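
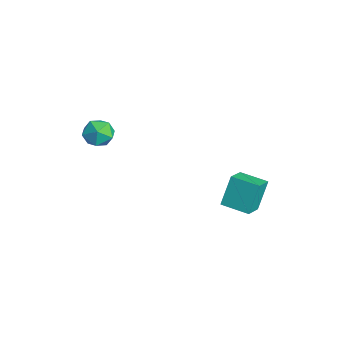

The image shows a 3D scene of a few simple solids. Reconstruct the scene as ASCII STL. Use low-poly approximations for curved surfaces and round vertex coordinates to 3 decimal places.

solid 
facet normal -0.989 -0.002 -0.147
outer loop
vertex -1.658 -1.829 1.935
vertex -1.728 -2.451 2.414
vertex -1.773 -1.721 2.708
endloop
endfacet
facet normal -0.724 0.660 -0.200
outer loop
vertex -1.658 -1.829 1.935
vertex -1.773 -1.721 2.708
vertex -1.255 -1.27 2.319
endloop
endfacet
facet normal -0.231 0.659 -0.716
outer loop
vertex -1.658 -1.829 1.935
vertex -1.255 -1.27 2.319
vertex -0.891 -1.722 1.786
endloop
endfacet
facet normal -0.190 -0.002 -0.982
outer loop
vertex -1.658 -1.829 1.935
vertex -0.891 -1.722 1.786
vertex -1.183 -2.452 1.844
endloop
endfacet
facet normal -0.659 -0.411 -0.630
outer loop
vertex -1.658 -1.829 1.935
vertex -1.183 -2.452 1.844
vertex -1.728 -2.451 2.414
endloop
endfacet
facet normal -0.399 0.817 0.416
outer loop
vertex -1.255 -1.27 2.319
vertex -1.773 -1.721 2.708
vertex -1.077 -1.548 3.036
endloop
endfacet
facet normal -0.828 -0.253 0.501
outer loop
vertex -1.773 -1.721 2.708
vertex -1.728 -2.451 2.414
vertex -1.369 -2.278 3.094
endloop
endfacet
facet normal -0.295 -0.913 -0.281
outer loop
vertex -1.728 -2.451 2.414
vertex -1.183 -2.452 1.844
vertex -1.005 -2.73 2.561
endloop
endfacet
facet normal 0.463 -0.253 -0.849
outer loop
vertex -1.183 -2.452 1.844
vertex -0.891 -1.722 1.786
vertex -0.487 -2.279 2.172
endloop
endfacet
facet normal 0.400 0.815 -0.419
outer loop
vertex -0.891 -1.722 1.786
vertex -1.255 -1.27 2.319
vertex -0.532 -1.549 2.466
endloop
endfacet
facet normal 0.190 0.002 0.982
outer loop
vertex -0.602 -2.171 2.945
vertex -1.077 -1.548 3.036
vertex -1.369 -2.278 3.094
endloop
endfacet
facet normal 0.231 -0.659 0.716
outer loop
vertex -0.602 -2.171 2.945
vertex -1.369 -2.278 3.094
vertex -1.005 -2.73 2.561
endloop
endfacet
facet normal 0.724 -0.660 0.200
outer loop
vertex -0.602 -2.171 2.945
vertex -1.005 -2.73 2.561
vertex -0.487 -2.279 2.172
endloop
endfacet
facet normal 0.989 0.002 0.147
outer loop
vertex -0.602 -2.171 2.945
vertex -0.487 -2.279 2.172
vertex -0.532 -1.549 2.466
endloop
endfacet
facet normal 0.659 0.411 0.630
outer loop
vertex -0.602 -2.171 2.945
vertex -0.532 -1.549 2.466
vertex -1.077 -1.548 3.036
endloop
endfacet
facet normal -0.463 0.253 0.849
outer loop
vertex -1.369 -2.278 3.094
vertex -1.077 -1.548 3.036
vertex -1.773 -1.721 2.708
endloop
endfacet
facet normal -0.400 -0.815 0.419
outer loop
vertex -1.005 -2.73 2.561
vertex -1.369 -2.278 3.094
vertex -1.728 -2.451 2.414
endloop
endfacet
facet normal 0.399 -0.817 -0.416
outer loop
vertex -0.487 -2.279 2.172
vertex -1.005 -2.73 2.561
vertex -1.183 -2.452 1.844
endloop
endfacet
facet normal 0.828 0.253 -0.501
outer loop
vertex -0.532 -1.549 2.466
vertex -0.487 -2.279 2.172
vertex -0.891 -1.722 1.786
endloop
endfacet
facet normal 0.295 0.913 0.281
outer loop
vertex -1.077 -1.548 3.036
vertex -0.532 -1.549 2.466
vertex -1.255 -1.27 2.319
endloop
endfacet
facet normal -0.688 0.586 -0.427
outer loop
vertex 1.752 3.243 0.9
vertex 2.62 4.159 0.759
vertex 2.116 2.69 -0.446
endloop
endfacet
facet normal -0.684 -0.721 0.111
outer loop
vertex 2.9 2.021 0.041
vertex 1.752 3.243 0.9
vertex 2.116 2.69 -0.446
endloop
endfacet
facet normal -0.688 0.586 -0.427
outer loop
vertex 2.116 2.69 -0.446
vertex 2.62 4.159 0.759
vertex 2.984 3.606 -0.587
endloop
endfacet
facet normal 0.243 -0.368 -0.897
outer loop
vertex 2.984 3.606 -0.587
vertex 2.9 2.021 0.041
vertex 2.116 2.69 -0.446
endloop
endfacet
facet normal -0.243 0.368 0.897
outer loop
vertex 1.752 3.243 0.9
vertex 3.404 3.49 1.246
vertex 2.62 4.159 0.759
endloop
endfacet
facet normal -0.684 -0.721 0.111
outer loop
vertex 2.536 2.574 1.387
vertex 1.752 3.243 0.9
vertex 2.9 2.021 0.041
endloop
endfacet
facet normal -0.243 0.368 0.897
outer loop
vertex 2.536 2.574 1.387
vertex 3.404 3.49 1.246
vertex 1.752 3.243 0.9
endloop
endfacet
facet normal 0.684 0.721 -0.111
outer loop
vertex 2.62 4.159 0.759
vertex 3.404 3.49 1.246
vertex 2.984 3.606 -0.587
endloop
endfacet
facet normal 0.243 -0.368 -0.897
outer loop
vertex 3.768 2.937 -0.1
vertex 2.9 2.021 0.041
vertex 2.984 3.606 -0.587
endloop
endfacet
facet normal 0.684 0.721 -0.111
outer loop
vertex 2.984 3.606 -0.587
vertex 3.404 3.49 1.246
vertex 3.768 2.937 -0.1
endloop
endfacet
facet normal 0.688 -0.586 0.427
outer loop
vertex 3.768 2.937 -0.1
vertex 2.536 2.574 1.387
vertex 2.9 2.021 0.041
endloop
endfacet
facet normal 0.688 -0.586 0.427
outer loop
vertex 3.404 3.49 1.246
vertex 2.536 2.574 1.387
vertex 3.768 2.937 -0.1
endloop
endfacet

endsolid


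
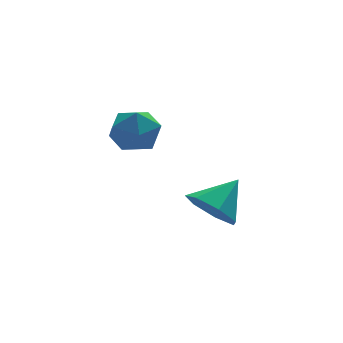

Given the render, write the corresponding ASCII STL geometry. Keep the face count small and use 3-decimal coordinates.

solid 
facet normal -0.729 -0.313 -0.609
outer loop
vertex 0.784 -2.182 1.374
vertex 0.192 -1.985 1.981
vertex 0.506 -1.481 1.346
endloop
endfacet
facet normal 0.869 0.330 -0.368
outer loop
vertex 0.784 -2.182 1.374
vertex 0.506 -1.481 1.346
vertex 1.148 -1.575 2.779
endloop
endfacet
facet normal -0.730 -0.312 -0.608
outer loop
vertex 0.506 -1.481 1.346
vertex 0.192 -1.985 1.981
vertex -0.007 -1.159 1.796
endloop
endfacet
facet normal 0.437 0.889 -0.138
outer loop
vertex 0.506 -1.481 1.346
vertex -0.007 -1.159 1.796
vertex 1.148 -1.575 2.779
endloop
endfacet
facet normal -0.729 -0.312 -0.609
outer loop
vertex -0.007 -1.159 1.796
vertex 0.192 -1.985 1.981
vertex -0.371 -1.459 2.385
endloop
endfacet
facet normal -0.043 0.901 0.432
outer loop
vertex -0.007 -1.159 1.796
vertex -0.371 -1.459 2.385
vertex 1.148 -1.575 2.779
endloop
endfacet
facet normal -0.729 -0.313 -0.608
outer loop
vertex -0.371 -1.459 2.385
vertex 0.192 -1.985 1.981
vertex -0.31 -2.156 2.671
endloop
endfacet
facet normal -0.209 0.355 0.911
outer loop
vertex -0.371 -1.459 2.385
vertex -0.31 -2.156 2.671
vertex 1.148 -1.575 2.779
endloop
endfacet
facet normal -0.729 -0.314 -0.608
outer loop
vertex -0.31 -2.156 2.671
vertex 0.192 -1.985 1.981
vertex 0.129 -2.723 2.437
endloop
endfacet
facet normal 0.065 -0.337 0.939
outer loop
vertex -0.31 -2.156 2.671
vertex 0.129 -2.723 2.437
vertex 1.148 -1.575 2.779
endloop
endfacet
facet normal -0.729 -0.314 -0.609
outer loop
vertex 0.129 -2.723 2.437
vertex 0.192 -1.985 1.981
vertex 0.616 -2.735 1.86
endloop
endfacet
facet normal 0.571 -0.654 0.496
outer loop
vertex 0.129 -2.723 2.437
vertex 0.616 -2.735 1.86
vertex 1.148 -1.575 2.779
endloop
endfacet
facet normal -0.729 -0.314 -0.609
outer loop
vertex 0.616 -2.735 1.86
vertex 0.192 -1.985 1.981
vertex 0.784 -2.182 1.374
endloop
endfacet
facet normal 0.930 -0.358 -0.086
outer loop
vertex 0.616 -2.735 1.86
vertex 0.784 -2.182 1.374
vertex 1.148 -1.575 2.779
endloop
endfacet
facet normal -0.527 0.156 0.836
outer loop
vertex -1.214 1.743 4.188
vertex -1.638 1.003 4.059
vertex -0.908 1.008 4.518
endloop
endfacet
facet normal 0.123 0.449 0.885
outer loop
vertex -1.214 1.743 4.188
vertex -0.908 1.008 4.518
vertex -0.369 1.575 4.156
endloop
endfacet
facet normal 0.195 0.916 0.352
outer loop
vertex -1.214 1.743 4.188
vertex -0.369 1.575 4.156
vertex -0.766 1.922 3.473
endloop
endfacet
facet normal -0.410 0.912 -0.028
outer loop
vertex -1.214 1.743 4.188
vertex -0.766 1.922 3.473
vertex -1.55 1.568 3.413
endloop
endfacet
facet normal -0.855 0.443 0.271
outer loop
vertex -1.214 1.743 4.188
vertex -1.55 1.568 3.413
vertex -1.638 1.003 4.059
endloop
endfacet
facet normal 0.605 -0.069 0.793
outer loop
vertex -0.369 1.575 4.156
vertex -0.908 1.008 4.518
vertex -0.27 0.732 4.007
endloop
endfacet
facet normal -0.444 -0.543 0.713
outer loop
vertex -0.908 1.008 4.518
vertex -1.638 1.003 4.059
vertex -1.054 0.378 3.947
endloop
endfacet
facet normal -0.976 -0.079 -0.202
outer loop
vertex -1.638 1.003 4.059
vertex -1.55 1.568 3.413
vertex -1.451 0.725 3.264
endloop
endfacet
facet normal -0.255 0.681 -0.686
outer loop
vertex -1.55 1.568 3.413
vertex -0.766 1.922 3.473
vertex -0.912 1.292 2.902
endloop
endfacet
facet normal 0.723 0.688 -0.071
outer loop
vertex -0.766 1.922 3.473
vertex -0.369 1.575 4.156
vertex -0.182 1.297 3.361
endloop
endfacet
facet normal 0.410 -0.912 0.028
outer loop
vertex -0.606 0.557 3.232
vertex -0.27 0.732 4.007
vertex -1.054 0.378 3.947
endloop
endfacet
facet normal -0.195 -0.916 -0.352
outer loop
vertex -0.606 0.557 3.232
vertex -1.054 0.378 3.947
vertex -1.451 0.725 3.264
endloop
endfacet
facet normal -0.123 -0.449 -0.885
outer loop
vertex -0.606 0.557 3.232
vertex -1.451 0.725 3.264
vertex -0.912 1.292 2.902
endloop
endfacet
facet normal 0.527 -0.156 -0.836
outer loop
vertex -0.606 0.557 3.232
vertex -0.912 1.292 2.902
vertex -0.182 1.297 3.361
endloop
endfacet
facet normal 0.855 -0.443 -0.271
outer loop
vertex -0.606 0.557 3.232
vertex -0.182 1.297 3.361
vertex -0.27 0.732 4.007
endloop
endfacet
facet normal 0.255 -0.681 0.686
outer loop
vertex -1.054 0.378 3.947
vertex -0.27 0.732 4.007
vertex -0.908 1.008 4.518
endloop
endfacet
facet normal -0.723 -0.688 0.071
outer loop
vertex -1.451 0.725 3.264
vertex -1.054 0.378 3.947
vertex -1.638 1.003 4.059
endloop
endfacet
facet normal -0.605 0.069 -0.793
outer loop
vertex -0.912 1.292 2.902
vertex -1.451 0.725 3.264
vertex -1.55 1.568 3.413
endloop
endfacet
facet normal 0.444 0.543 -0.713
outer loop
vertex -0.182 1.297 3.361
vertex -0.912 1.292 2.902
vertex -0.766 1.922 3.473
endloop
endfacet
facet normal 0.976 0.079 0.202
outer loop
vertex -0.27 0.732 4.007
vertex -0.182 1.297 3.361
vertex -0.369 1.575 4.156
endloop
endfacet

endsolid


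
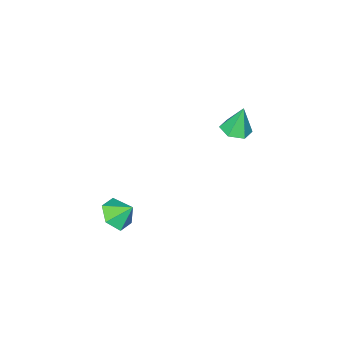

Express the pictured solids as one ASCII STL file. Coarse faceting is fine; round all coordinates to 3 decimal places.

solid 
facet normal 0.211 -0.105 -0.972
outer loop
vertex -2.133 -0.411 3.321
vertex -2.887 -0.641 3.182
vertex -2.691 0.134 3.141
endloop
endfacet
facet normal 0.538 0.704 0.464
outer loop
vertex -2.133 -0.411 3.321
vertex -2.691 0.134 3.141
vertex -3.213 -0.479 4.678
endloop
endfacet
facet normal 0.213 -0.105 -0.971
outer loop
vertex -2.691 0.134 3.141
vertex -2.887 -0.641 3.182
vertex -3.444 -0.096 3.001
endloop
endfacet
facet normal -0.325 0.911 0.253
outer loop
vertex -2.691 0.134 3.141
vertex -3.444 -0.096 3.001
vertex -3.213 -0.479 4.678
endloop
endfacet
facet normal 0.212 -0.106 -0.972
outer loop
vertex -3.444 -0.096 3.001
vertex -2.887 -0.641 3.182
vertex -3.641 -0.871 3.043
endloop
endfacet
facet normal -0.949 0.252 0.188
outer loop
vertex -3.444 -0.096 3.001
vertex -3.641 -0.871 3.043
vertex -3.213 -0.479 4.678
endloop
endfacet
facet normal 0.211 -0.105 -0.972
outer loop
vertex -3.641 -0.871 3.043
vertex -2.887 -0.641 3.182
vertex -3.083 -1.415 3.223
endloop
endfacet
facet normal -0.711 -0.619 0.334
outer loop
vertex -3.641 -0.871 3.043
vertex -3.083 -1.415 3.223
vertex -3.213 -0.479 4.678
endloop
endfacet
facet normal 0.211 -0.105 -0.972
outer loop
vertex -3.083 -1.415 3.223
vertex -2.887 -0.641 3.182
vertex -2.33 -1.186 3.362
endloop
endfacet
facet normal 0.150 -0.825 0.544
outer loop
vertex -3.083 -1.415 3.223
vertex -2.33 -1.186 3.362
vertex -3.213 -0.479 4.678
endloop
endfacet
facet normal 0.211 -0.105 -0.972
outer loop
vertex -2.33 -1.186 3.362
vertex -2.887 -0.641 3.182
vertex -2.133 -0.411 3.321
endloop
endfacet
facet normal 0.776 -0.165 0.609
outer loop
vertex -2.33 -1.186 3.362
vertex -2.133 -0.411 3.321
vertex -3.213 -0.479 4.678
endloop
endfacet
facet normal 0.323 -0.616 -0.718
outer loop
vertex 3.711 -2.747 0.373
vertex 3.256 -2.244 -0.263
vertex 4.136 -2.034 -0.048
endloop
endfacet
facet normal 0.494 0.205 0.845
outer loop
vertex 3.711 -2.747 0.373
vertex 4.136 -2.034 -0.048
vertex 2.884 -1.536 0.563
endloop
endfacet
facet normal 0.323 -0.617 -0.718
outer loop
vertex 4.136 -2.034 -0.048
vertex 3.256 -2.244 -0.263
vertex 3.68 -1.532 -0.684
endloop
endfacet
facet normal 0.477 0.823 0.307
outer loop
vertex 4.136 -2.034 -0.048
vertex 3.68 -1.532 -0.684
vertex 2.884 -1.536 0.563
endloop
endfacet
facet normal 0.323 -0.617 -0.718
outer loop
vertex 3.68 -1.532 -0.684
vertex 3.256 -2.244 -0.263
vertex 2.8 -1.742 -0.899
endloop
endfacet
facet normal -0.201 0.971 -0.125
outer loop
vertex 3.68 -1.532 -0.684
vertex 2.8 -1.742 -0.899
vertex 2.884 -1.536 0.563
endloop
endfacet
facet normal 0.323 -0.617 -0.718
outer loop
vertex 2.8 -1.742 -0.899
vertex 3.256 -2.244 -0.263
vertex 2.376 -2.454 -0.478
endloop
endfacet
facet normal -0.864 0.502 -0.021
outer loop
vertex 2.8 -1.742 -0.899
vertex 2.376 -2.454 -0.478
vertex 2.884 -1.536 0.563
endloop
endfacet
facet normal 0.323 -0.616 -0.718
outer loop
vertex 2.376 -2.454 -0.478
vertex 3.256 -2.244 -0.263
vertex 2.831 -2.957 0.158
endloop
endfacet
facet normal -0.849 -0.115 0.516
outer loop
vertex 2.376 -2.454 -0.478
vertex 2.831 -2.957 0.158
vertex 2.884 -1.536 0.563
endloop
endfacet
facet normal 0.323 -0.616 -0.718
outer loop
vertex 2.831 -2.957 0.158
vertex 3.256 -2.244 -0.263
vertex 3.711 -2.747 0.373
endloop
endfacet
facet normal -0.169 -0.264 0.950
outer loop
vertex 2.831 -2.957 0.158
vertex 3.711 -2.747 0.373
vertex 2.884 -1.536 0.563
endloop
endfacet

endsolid


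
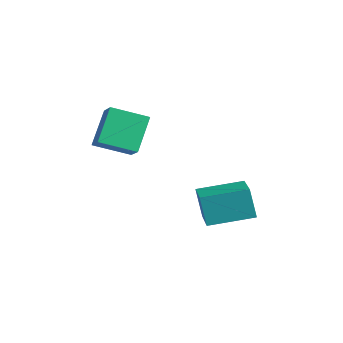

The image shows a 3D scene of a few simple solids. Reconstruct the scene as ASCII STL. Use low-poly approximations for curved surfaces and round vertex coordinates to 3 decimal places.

solid 
facet normal -0.807 0.506 -0.305
outer loop
vertex -1.541 0.475 -1.392
vertex -0.695 1.992 -1.11
vertex -1.108 0.453 -2.575
endloop
endfacet
facet normal -0.481 -0.862 -0.160
outer loop
vertex 0.175 -0.352 -2.09
vertex -1.541 0.475 -1.392
vertex -1.108 0.453 -2.575
endloop
endfacet
facet normal -0.806 0.507 -0.305
outer loop
vertex -1.108 0.453 -2.575
vertex -0.695 1.992 -1.11
vertex -0.261 1.97 -2.293
endloop
endfacet
facet normal 0.344 -0.018 -0.939
outer loop
vertex -0.261 1.97 -2.293
vertex 0.175 -0.352 -2.09
vertex -1.108 0.453 -2.575
endloop
endfacet
facet normal -0.344 0.017 0.939
outer loop
vertex -1.541 0.475 -1.392
vertex 0.588 1.187 -0.625
vertex -0.695 1.992 -1.11
endloop
endfacet
facet normal -0.481 -0.862 -0.160
outer loop
vertex -0.259 -0.33 -0.907
vertex -1.541 0.475 -1.392
vertex 0.175 -0.352 -2.09
endloop
endfacet
facet normal -0.344 0.018 0.939
outer loop
vertex -0.259 -0.33 -0.907
vertex 0.588 1.187 -0.625
vertex -1.541 0.475 -1.392
endloop
endfacet
facet normal 0.480 0.862 0.160
outer loop
vertex -0.695 1.992 -1.11
vertex 0.588 1.187 -0.625
vertex -0.261 1.97 -2.293
endloop
endfacet
facet normal 0.344 -0.017 -0.939
outer loop
vertex 1.021 1.165 -1.808
vertex 0.175 -0.352 -2.09
vertex -0.261 1.97 -2.293
endloop
endfacet
facet normal 0.481 0.862 0.160
outer loop
vertex -0.261 1.97 -2.293
vertex 0.588 1.187 -0.625
vertex 1.021 1.165 -1.808
endloop
endfacet
facet normal 0.806 -0.506 0.305
outer loop
vertex 1.021 1.165 -1.808
vertex -0.259 -0.33 -0.907
vertex 0.175 -0.352 -2.09
endloop
endfacet
facet normal 0.806 -0.507 0.305
outer loop
vertex 0.588 1.187 -0.625
vertex -0.259 -0.33 -0.907
vertex 1.021 1.165 -1.808
endloop
endfacet
facet normal -0.353 0.587 0.729
outer loop
vertex -3.417 -2.07 2.595
vertex -2.639 -2.347 3.195
vertex -2.635 -0.972 2.089
endloop
endfacet
facet normal -0.762 0.272 -0.588
outer loop
vertex -2.081 -1.893 0.945
vertex -3.417 -2.07 2.595
vertex -2.635 -0.972 2.089
endloop
endfacet
facet normal -0.354 0.587 0.728
outer loop
vertex -2.635 -0.972 2.089
vertex -2.639 -2.347 3.195
vertex -1.858 -1.248 2.689
endloop
endfacet
facet normal 0.542 0.763 -0.352
outer loop
vertex -1.858 -1.248 2.689
vertex -2.081 -1.893 0.945
vertex -2.635 -0.972 2.089
endloop
endfacet
facet normal -0.543 -0.763 0.351
outer loop
vertex -3.417 -2.07 2.595
vertex -2.085 -3.268 2.051
vertex -2.639 -2.347 3.195
endloop
endfacet
facet normal -0.762 0.271 -0.588
outer loop
vertex -2.862 -2.992 1.451
vertex -3.417 -2.07 2.595
vertex -2.081 -1.893 0.945
endloop
endfacet
facet normal -0.543 -0.763 0.352
outer loop
vertex -2.862 -2.992 1.451
vertex -2.085 -3.268 2.051
vertex -3.417 -2.07 2.595
endloop
endfacet
facet normal 0.762 -0.271 0.588
outer loop
vertex -2.639 -2.347 3.195
vertex -2.085 -3.268 2.051
vertex -1.858 -1.248 2.689
endloop
endfacet
facet normal 0.543 0.763 -0.352
outer loop
vertex -1.303 -2.17 1.545
vertex -2.081 -1.893 0.945
vertex -1.858 -1.248 2.689
endloop
endfacet
facet normal 0.762 -0.271 0.588
outer loop
vertex -1.858 -1.248 2.689
vertex -2.085 -3.268 2.051
vertex -1.303 -2.17 1.545
endloop
endfacet
facet normal 0.353 -0.587 -0.729
outer loop
vertex -1.303 -2.17 1.545
vertex -2.862 -2.992 1.451
vertex -2.081 -1.893 0.945
endloop
endfacet
facet normal 0.354 -0.587 -0.728
outer loop
vertex -2.085 -3.268 2.051
vertex -2.862 -2.992 1.451
vertex -1.303 -2.17 1.545
endloop
endfacet

endsolid


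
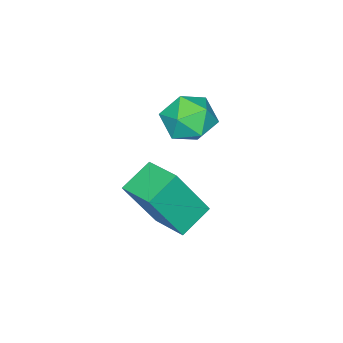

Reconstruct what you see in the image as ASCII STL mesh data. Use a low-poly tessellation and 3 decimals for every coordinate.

solid 
facet normal -0.887 0.140 0.440
outer loop
vertex 0.149 -2.439 -0.366
vertex 0.41 -1.467 -0.15
vertex -0.473 -1.96 -1.772
endloop
endfacet
facet normal -0.253 -0.944 -0.210
outer loop
vertex 0.37 -2.093 -2.19
vertex 0.149 -2.439 -0.366
vertex -0.473 -1.96 -1.772
endloop
endfacet
facet normal -0.887 0.140 0.440
outer loop
vertex -0.473 -1.96 -1.772
vertex 0.41 -1.467 -0.15
vertex -0.212 -0.987 -1.555
endloop
endfacet
facet normal -0.386 0.298 -0.873
outer loop
vertex -0.212 -0.987 -1.555
vertex 0.37 -2.093 -2.19
vertex -0.473 -1.96 -1.772
endloop
endfacet
facet normal 0.386 -0.298 0.873
outer loop
vertex 0.149 -2.439 -0.366
vertex 1.253 -1.6 -0.568
vertex 0.41 -1.467 -0.15
endloop
endfacet
facet normal -0.254 -0.944 -0.210
outer loop
vertex 0.992 -2.573 -0.785
vertex 0.149 -2.439 -0.366
vertex 0.37 -2.093 -2.19
endloop
endfacet
facet normal 0.386 -0.298 0.873
outer loop
vertex 0.992 -2.573 -0.785
vertex 1.253 -1.6 -0.568
vertex 0.149 -2.439 -0.366
endloop
endfacet
facet normal 0.253 0.944 0.210
outer loop
vertex 0.41 -1.467 -0.15
vertex 1.253 -1.6 -0.568
vertex -0.212 -0.987 -1.555
endloop
endfacet
facet normal -0.387 0.298 -0.873
outer loop
vertex 0.631 -1.121 -1.974
vertex 0.37 -2.093 -2.19
vertex -0.212 -0.987 -1.555
endloop
endfacet
facet normal 0.254 0.944 0.209
outer loop
vertex -0.212 -0.987 -1.555
vertex 1.253 -1.6 -0.568
vertex 0.631 -1.121 -1.974
endloop
endfacet
facet normal 0.887 -0.140 -0.440
outer loop
vertex 0.631 -1.121 -1.974
vertex 0.992 -2.573 -0.785
vertex 0.37 -2.093 -2.19
endloop
endfacet
facet normal 0.887 -0.140 -0.440
outer loop
vertex 1.253 -1.6 -0.568
vertex 0.992 -2.573 -0.785
vertex 0.631 -1.121 -1.974
endloop
endfacet
facet normal 0.319 0.193 0.928
outer loop
vertex -0.672 -1.436 1.469
vertex -0.633 -2.148 1.604
vertex -0.058 -1.798 1.333
endloop
endfacet
facet normal 0.523 0.708 0.476
outer loop
vertex -0.672 -1.436 1.469
vertex -0.058 -1.798 1.333
vertex -0.3 -1.302 0.861
endloop
endfacet
facet normal -0.065 0.982 0.177
outer loop
vertex -0.672 -1.436 1.469
vertex -0.3 -1.302 0.861
vertex -1.024 -1.346 0.841
endloop
endfacet
facet normal -0.629 0.638 0.444
outer loop
vertex -0.672 -1.436 1.469
vertex -1.024 -1.346 0.841
vertex -1.23 -1.869 1.3
endloop
endfacet
facet normal -0.392 0.151 0.908
outer loop
vertex -0.672 -1.436 1.469
vertex -1.23 -1.869 1.3
vertex -0.633 -2.148 1.604
endloop
endfacet
facet normal 0.913 0.407 -0.040
outer loop
vertex -0.3 -1.302 0.861
vertex -0.058 -1.798 1.333
vertex -0.03 -1.931 0.62
endloop
endfacet
facet normal 0.585 -0.426 0.690
outer loop
vertex -0.058 -1.798 1.333
vertex -0.633 -2.148 1.604
vertex -0.236 -2.454 1.079
endloop
endfacet
facet normal -0.567 -0.495 0.658
outer loop
vertex -0.633 -2.148 1.604
vertex -1.23 -1.869 1.3
vertex -0.96 -2.498 1.059
endloop
endfacet
facet normal -0.951 0.294 -0.092
outer loop
vertex -1.23 -1.869 1.3
vertex -1.024 -1.346 0.841
vertex -1.202 -2.002 0.587
endloop
endfacet
facet normal -0.037 0.851 -0.524
outer loop
vertex -1.024 -1.346 0.841
vertex -0.3 -1.302 0.861
vertex -0.627 -1.652 0.316
endloop
endfacet
facet normal 0.629 -0.638 -0.444
outer loop
vertex -0.588 -2.364 0.451
vertex -0.03 -1.931 0.62
vertex -0.236 -2.454 1.079
endloop
endfacet
facet normal 0.065 -0.982 -0.177
outer loop
vertex -0.588 -2.364 0.451
vertex -0.236 -2.454 1.079
vertex -0.96 -2.498 1.059
endloop
endfacet
facet normal -0.523 -0.708 -0.476
outer loop
vertex -0.588 -2.364 0.451
vertex -0.96 -2.498 1.059
vertex -1.202 -2.002 0.587
endloop
endfacet
facet normal -0.319 -0.193 -0.928
outer loop
vertex -0.588 -2.364 0.451
vertex -1.202 -2.002 0.587
vertex -0.627 -1.652 0.316
endloop
endfacet
facet normal 0.392 -0.151 -0.908
outer loop
vertex -0.588 -2.364 0.451
vertex -0.627 -1.652 0.316
vertex -0.03 -1.931 0.62
endloop
endfacet
facet normal 0.951 -0.294 0.092
outer loop
vertex -0.236 -2.454 1.079
vertex -0.03 -1.931 0.62
vertex -0.058 -1.798 1.333
endloop
endfacet
facet normal 0.037 -0.851 0.524
outer loop
vertex -0.96 -2.498 1.059
vertex -0.236 -2.454 1.079
vertex -0.633 -2.148 1.604
endloop
endfacet
facet normal -0.913 -0.407 0.040
outer loop
vertex -1.202 -2.002 0.587
vertex -0.96 -2.498 1.059
vertex -1.23 -1.869 1.3
endloop
endfacet
facet normal -0.585 0.426 -0.690
outer loop
vertex -0.627 -1.652 0.316
vertex -1.202 -2.002 0.587
vertex -1.024 -1.346 0.841
endloop
endfacet
facet normal 0.567 0.495 -0.658
outer loop
vertex -0.03 -1.931 0.62
vertex -0.627 -1.652 0.316
vertex -0.3 -1.302 0.861
endloop
endfacet

endsolid


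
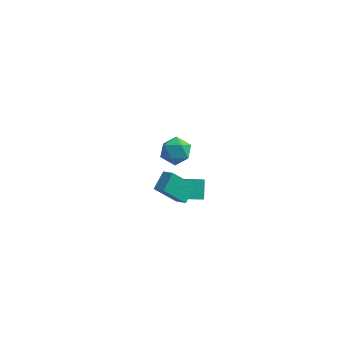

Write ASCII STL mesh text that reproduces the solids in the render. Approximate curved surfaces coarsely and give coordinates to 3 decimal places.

solid 
facet normal -0.963 -0.173 0.208
outer loop
vertex -4.315 4.197 -1.6
vertex -4.203 3.19 -1.917
vertex -4.03 3.449 -0.902
endloop
endfacet
facet normal -0.695 0.331 0.638
outer loop
vertex -4.315 4.197 -1.6
vertex -4.03 3.449 -0.902
vertex -3.559 4.401 -0.882
endloop
endfacet
facet normal -0.450 0.863 0.229
outer loop
vertex -4.315 4.197 -1.6
vertex -3.559 4.401 -0.882
vertex -3.441 4.729 -1.885
endloop
endfacet
facet normal -0.567 0.689 -0.452
outer loop
vertex -4.315 4.197 -1.6
vertex -3.441 4.729 -1.885
vertex -3.84 3.981 -2.524
endloop
endfacet
facet normal -0.884 0.048 -0.466
outer loop
vertex -4.315 4.197 -1.6
vertex -3.84 3.981 -2.524
vertex -4.203 3.19 -1.917
endloop
endfacet
facet normal -0.141 0.049 0.989
outer loop
vertex -3.559 4.401 -0.882
vertex -4.03 3.449 -0.902
vertex -2.98 3.519 -0.756
endloop
endfacet
facet normal -0.574 -0.764 0.293
outer loop
vertex -4.03 3.449 -0.902
vertex -4.203 3.19 -1.917
vertex -3.379 2.771 -1.395
endloop
endfacet
facet normal -0.446 -0.407 -0.797
outer loop
vertex -4.203 3.19 -1.917
vertex -3.84 3.981 -2.524
vertex -3.261 3.099 -2.398
endloop
endfacet
facet normal 0.066 0.628 -0.776
outer loop
vertex -3.84 3.981 -2.524
vertex -3.441 4.729 -1.885
vertex -2.79 4.051 -2.378
endloop
endfacet
facet normal 0.255 0.910 0.328
outer loop
vertex -3.441 4.729 -1.885
vertex -3.559 4.401 -0.882
vertex -2.617 4.31 -1.363
endloop
endfacet
facet normal 0.567 -0.689 0.452
outer loop
vertex -2.505 3.303 -1.68
vertex -2.98 3.519 -0.756
vertex -3.379 2.771 -1.395
endloop
endfacet
facet normal 0.450 -0.863 -0.229
outer loop
vertex -2.505 3.303 -1.68
vertex -3.379 2.771 -1.395
vertex -3.261 3.099 -2.398
endloop
endfacet
facet normal 0.695 -0.331 -0.638
outer loop
vertex -2.505 3.303 -1.68
vertex -3.261 3.099 -2.398
vertex -2.79 4.051 -2.378
endloop
endfacet
facet normal 0.963 0.173 -0.208
outer loop
vertex -2.505 3.303 -1.68
vertex -2.79 4.051 -2.378
vertex -2.617 4.31 -1.363
endloop
endfacet
facet normal 0.884 -0.048 0.466
outer loop
vertex -2.505 3.303 -1.68
vertex -2.617 4.31 -1.363
vertex -2.98 3.519 -0.756
endloop
endfacet
facet normal -0.066 -0.628 0.776
outer loop
vertex -3.379 2.771 -1.395
vertex -2.98 3.519 -0.756
vertex -4.03 3.449 -0.902
endloop
endfacet
facet normal -0.255 -0.910 -0.328
outer loop
vertex -3.261 3.099 -2.398
vertex -3.379 2.771 -1.395
vertex -4.203 3.19 -1.917
endloop
endfacet
facet normal 0.141 -0.049 -0.989
outer loop
vertex -2.79 4.051 -2.378
vertex -3.261 3.099 -2.398
vertex -3.84 3.981 -2.524
endloop
endfacet
facet normal 0.574 0.764 -0.293
outer loop
vertex -2.617 4.31 -1.363
vertex -2.79 4.051 -2.378
vertex -3.441 4.729 -1.885
endloop
endfacet
facet normal 0.446 0.407 0.797
outer loop
vertex -2.98 3.519 -0.756
vertex -2.617 4.31 -1.363
vertex -3.559 4.401 -0.882
endloop
endfacet
facet normal -0.626 -0.265 0.733
outer loop
vertex -1.63 -4.905 3.755
vertex -1.399 -3.826 4.342
vertex -2.281 -4.536 3.332
endloop
endfacet
facet normal -0.184 -0.863 -0.470
outer loop
vertex -1.141 -4.054 1.998
vertex -1.63 -4.905 3.755
vertex -2.281 -4.536 3.332
endloop
endfacet
facet normal -0.626 -0.265 0.733
outer loop
vertex -2.281 -4.536 3.332
vertex -1.399 -3.826 4.342
vertex -2.05 -3.457 3.919
endloop
endfacet
facet normal -0.757 0.430 -0.492
outer loop
vertex -2.05 -3.457 3.919
vertex -1.141 -4.054 1.998
vertex -2.281 -4.536 3.332
endloop
endfacet
facet normal 0.757 -0.430 0.492
outer loop
vertex -1.63 -4.905 3.755
vertex -0.259 -3.344 3.008
vertex -1.399 -3.826 4.342
endloop
endfacet
facet normal -0.184 -0.863 -0.470
outer loop
vertex -0.49 -4.423 2.421
vertex -1.63 -4.905 3.755
vertex -1.141 -4.054 1.998
endloop
endfacet
facet normal 0.757 -0.430 0.492
outer loop
vertex -0.49 -4.423 2.421
vertex -0.259 -3.344 3.008
vertex -1.63 -4.905 3.755
endloop
endfacet
facet normal 0.184 0.863 0.470
outer loop
vertex -1.399 -3.826 4.342
vertex -0.259 -3.344 3.008
vertex -2.05 -3.457 3.919
endloop
endfacet
facet normal -0.757 0.430 -0.492
outer loop
vertex -0.91 -2.975 2.585
vertex -1.141 -4.054 1.998
vertex -2.05 -3.457 3.919
endloop
endfacet
facet normal 0.184 0.863 0.470
outer loop
vertex -2.05 -3.457 3.919
vertex -0.259 -3.344 3.008
vertex -0.91 -2.975 2.585
endloop
endfacet
facet normal 0.626 0.265 -0.733
outer loop
vertex -0.91 -2.975 2.585
vertex -0.49 -4.423 2.421
vertex -1.141 -4.054 1.998
endloop
endfacet
facet normal 0.626 0.265 -0.733
outer loop
vertex -0.259 -3.344 3.008
vertex -0.49 -4.423 2.421
vertex -0.91 -2.975 2.585
endloop
endfacet
facet normal -0.474 0.565 -0.675
outer loop
vertex -2.246 0.98 -1.342
vertex -1.33 1.452 -1.59
vertex -2.023 0.056 -2.272
endloop
endfacet
facet normal -0.864 -0.445 0.235
outer loop
vertex -1.53 -0.532 -1.57
vertex -2.246 0.98 -1.342
vertex -2.023 0.056 -2.272
endloop
endfacet
facet normal -0.474 0.565 -0.675
outer loop
vertex -2.023 0.056 -2.272
vertex -1.33 1.452 -1.59
vertex -1.107 0.528 -2.52
endloop
endfacet
facet normal 0.168 -0.694 -0.700
outer loop
vertex -1.107 0.528 -2.52
vertex -1.53 -0.532 -1.57
vertex -2.023 0.056 -2.272
endloop
endfacet
facet normal -0.168 0.694 0.700
outer loop
vertex -2.246 0.98 -1.342
vertex -0.837 0.864 -0.888
vertex -1.33 1.452 -1.59
endloop
endfacet
facet normal -0.864 -0.445 0.235
outer loop
vertex -1.753 0.392 -0.64
vertex -2.246 0.98 -1.342
vertex -1.53 -0.532 -1.57
endloop
endfacet
facet normal -0.168 0.694 0.700
outer loop
vertex -1.753 0.392 -0.64
vertex -0.837 0.864 -0.888
vertex -2.246 0.98 -1.342
endloop
endfacet
facet normal 0.864 0.445 -0.235
outer loop
vertex -1.33 1.452 -1.59
vertex -0.837 0.864 -0.888
vertex -1.107 0.528 -2.52
endloop
endfacet
facet normal 0.168 -0.694 -0.700
outer loop
vertex -0.614 -0.06 -1.818
vertex -1.53 -0.532 -1.57
vertex -1.107 0.528 -2.52
endloop
endfacet
facet normal 0.864 0.445 -0.235
outer loop
vertex -1.107 0.528 -2.52
vertex -0.837 0.864 -0.888
vertex -0.614 -0.06 -1.818
endloop
endfacet
facet normal 0.474 -0.565 0.675
outer loop
vertex -0.614 -0.06 -1.818
vertex -1.753 0.392 -0.64
vertex -1.53 -0.532 -1.57
endloop
endfacet
facet normal 0.474 -0.565 0.675
outer loop
vertex -0.837 0.864 -0.888
vertex -1.753 0.392 -0.64
vertex -0.614 -0.06 -1.818
endloop
endfacet

endsolid


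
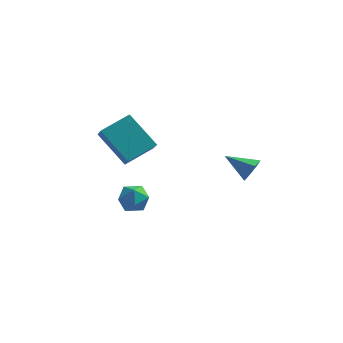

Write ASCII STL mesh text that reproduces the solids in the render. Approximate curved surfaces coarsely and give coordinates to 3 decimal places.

solid 
facet normal -0.642 -0.671 -0.371
outer loop
vertex -2.771 -2.258 1.517
vertex -4.031 -1.723 2.732
vertex -3.128 -1.536 0.829
endloop
endfacet
facet normal 0.688 -0.292 -0.664
outer loop
vertex -2.229 -0.597 1.348
vertex -2.771 -2.258 1.517
vertex -3.128 -1.536 0.829
endloop
endfacet
facet normal -0.642 -0.671 -0.371
outer loop
vertex -3.128 -1.536 0.829
vertex -4.031 -1.723 2.732
vertex -4.388 -1.001 2.043
endloop
endfacet
facet normal -0.337 0.681 -0.650
outer loop
vertex -4.388 -1.001 2.043
vertex -2.229 -0.597 1.348
vertex -3.128 -1.536 0.829
endloop
endfacet
facet normal 0.337 -0.682 0.650
outer loop
vertex -2.771 -2.258 1.517
vertex -3.132 -0.784 3.251
vertex -4.031 -1.723 2.732
endloop
endfacet
facet normal 0.689 -0.292 -0.663
outer loop
vertex -1.872 -1.319 2.037
vertex -2.771 -2.258 1.517
vertex -2.229 -0.597 1.348
endloop
endfacet
facet normal 0.336 -0.682 0.650
outer loop
vertex -1.872 -1.319 2.037
vertex -3.132 -0.784 3.251
vertex -2.771 -2.258 1.517
endloop
endfacet
facet normal -0.689 0.293 0.663
outer loop
vertex -4.031 -1.723 2.732
vertex -3.132 -0.784 3.251
vertex -4.388 -1.001 2.043
endloop
endfacet
facet normal -0.337 0.682 -0.649
outer loop
vertex -3.489 -0.062 2.563
vertex -2.229 -0.597 1.348
vertex -4.388 -1.001 2.043
endloop
endfacet
facet normal -0.689 0.292 0.664
outer loop
vertex -4.388 -1.001 2.043
vertex -3.132 -0.784 3.251
vertex -3.489 -0.062 2.563
endloop
endfacet
facet normal 0.642 0.671 0.370
outer loop
vertex -3.489 -0.062 2.563
vertex -1.872 -1.319 2.037
vertex -2.229 -0.597 1.348
endloop
endfacet
facet normal 0.642 0.671 0.371
outer loop
vertex -3.132 -0.784 3.251
vertex -1.872 -1.319 2.037
vertex -3.489 -0.062 2.563
endloop
endfacet
facet normal -0.823 0.559 0.097
outer loop
vertex -2.92 -1.248 -0.932
vertex -3.331 -1.829 -1.071
vertex -3.144 -1.672 -0.388
endloop
endfacet
facet normal -0.296 0.809 0.508
outer loop
vertex -2.92 -1.248 -0.932
vertex -3.144 -1.672 -0.388
vertex -2.464 -1.419 -0.394
endloop
endfacet
facet normal 0.259 0.962 0.086
outer loop
vertex -2.92 -1.248 -0.932
vertex -2.464 -1.419 -0.394
vertex -2.231 -1.42 -1.081
endloop
endfacet
facet normal 0.075 0.807 -0.586
outer loop
vertex -2.92 -1.248 -0.932
vertex -2.231 -1.42 -1.081
vertex -2.767 -1.674 -1.499
endloop
endfacet
facet normal -0.593 0.558 -0.580
outer loop
vertex -2.92 -1.248 -0.932
vertex -2.767 -1.674 -1.499
vertex -3.331 -1.829 -1.071
endloop
endfacet
facet normal -0.098 0.286 0.953
outer loop
vertex -2.464 -1.419 -0.394
vertex -3.144 -1.672 -0.388
vertex -2.593 -2.106 -0.201
endloop
endfacet
facet normal -0.951 -0.117 0.287
outer loop
vertex -3.144 -1.672 -0.388
vertex -3.331 -1.829 -1.071
vertex -3.129 -2.36 -0.619
endloop
endfacet
facet normal -0.580 -0.118 -0.806
outer loop
vertex -3.331 -1.829 -1.071
vertex -2.767 -1.674 -1.499
vertex -2.896 -2.361 -1.306
endloop
endfacet
facet normal 0.502 0.285 -0.817
outer loop
vertex -2.767 -1.674 -1.499
vertex -2.231 -1.42 -1.081
vertex -2.216 -2.108 -1.312
endloop
endfacet
facet normal 0.800 0.535 0.271
outer loop
vertex -2.231 -1.42 -1.081
vertex -2.464 -1.419 -0.394
vertex -2.029 -1.951 -0.629
endloop
endfacet
facet normal -0.075 -0.807 0.586
outer loop
vertex -2.44 -2.532 -0.768
vertex -2.593 -2.106 -0.201
vertex -3.129 -2.36 -0.619
endloop
endfacet
facet normal -0.259 -0.962 -0.086
outer loop
vertex -2.44 -2.532 -0.768
vertex -3.129 -2.36 -0.619
vertex -2.896 -2.361 -1.306
endloop
endfacet
facet normal 0.296 -0.809 -0.508
outer loop
vertex -2.44 -2.532 -0.768
vertex -2.896 -2.361 -1.306
vertex -2.216 -2.108 -1.312
endloop
endfacet
facet normal 0.823 -0.559 -0.097
outer loop
vertex -2.44 -2.532 -0.768
vertex -2.216 -2.108 -1.312
vertex -2.029 -1.951 -0.629
endloop
endfacet
facet normal 0.593 -0.558 0.580
outer loop
vertex -2.44 -2.532 -0.768
vertex -2.029 -1.951 -0.629
vertex -2.593 -2.106 -0.201
endloop
endfacet
facet normal -0.502 -0.285 0.817
outer loop
vertex -3.129 -2.36 -0.619
vertex -2.593 -2.106 -0.201
vertex -3.144 -1.672 -0.388
endloop
endfacet
facet normal -0.800 -0.535 -0.271
outer loop
vertex -2.896 -2.361 -1.306
vertex -3.129 -2.36 -0.619
vertex -3.331 -1.829 -1.071
endloop
endfacet
facet normal 0.098 -0.286 -0.953
outer loop
vertex -2.216 -2.108 -1.312
vertex -2.896 -2.361 -1.306
vertex -2.767 -1.674 -1.499
endloop
endfacet
facet normal 0.951 0.117 -0.287
outer loop
vertex -2.029 -1.951 -0.629
vertex -2.216 -2.108 -1.312
vertex -2.231 -1.42 -1.081
endloop
endfacet
facet normal 0.580 0.118 0.806
outer loop
vertex -2.593 -2.106 -0.201
vertex -2.029 -1.951 -0.629
vertex -2.464 -1.419 -0.394
endloop
endfacet
facet normal 0.898 -0.136 -0.418
outer loop
vertex 2.16 -0.93 1.565
vertex 1.91 -1.196 1.114
vertex 1.992 -0.622 1.103
endloop
endfacet
facet normal -0.023 0.828 0.560
outer loop
vertex 2.16 -0.93 1.565
vertex 1.992 -0.622 1.103
vertex 0.77 -1.024 1.646
endloop
endfacet
facet normal 0.897 -0.136 -0.420
outer loop
vertex 1.992 -0.622 1.103
vertex 1.91 -1.196 1.114
vertex 1.741 -0.887 0.653
endloop
endfacet
facet normal -0.410 0.867 -0.282
outer loop
vertex 1.992 -0.622 1.103
vertex 1.741 -0.887 0.653
vertex 0.77 -1.024 1.646
endloop
endfacet
facet normal 0.898 -0.134 -0.419
outer loop
vertex 1.741 -0.887 0.653
vertex 1.91 -1.196 1.114
vertex 1.66 -1.462 0.663
endloop
endfacet
facet normal -0.718 0.089 -0.690
outer loop
vertex 1.741 -0.887 0.653
vertex 1.66 -1.462 0.663
vertex 0.77 -1.024 1.646
endloop
endfacet
facet normal 0.898 -0.135 -0.418
outer loop
vertex 1.66 -1.462 0.663
vertex 1.91 -1.196 1.114
vertex 1.829 -1.77 1.125
endloop
endfacet
facet normal -0.637 -0.728 -0.252
outer loop
vertex 1.66 -1.462 0.663
vertex 1.829 -1.77 1.125
vertex 0.77 -1.024 1.646
endloop
endfacet
facet normal 0.898 -0.135 -0.418
outer loop
vertex 1.829 -1.77 1.125
vertex 1.91 -1.196 1.114
vertex 2.079 -1.504 1.576
endloop
endfacet
facet normal -0.250 -0.767 0.591
outer loop
vertex 1.829 -1.77 1.125
vertex 2.079 -1.504 1.576
vertex 0.77 -1.024 1.646
endloop
endfacet
facet normal 0.898 -0.135 -0.418
outer loop
vertex 2.079 -1.504 1.576
vertex 1.91 -1.196 1.114
vertex 2.16 -0.93 1.565
endloop
endfacet
facet normal 0.057 0.011 0.998
outer loop
vertex 2.079 -1.504 1.576
vertex 2.16 -0.93 1.565
vertex 0.77 -1.024 1.646
endloop
endfacet

endsolid


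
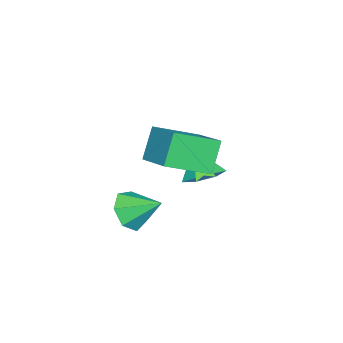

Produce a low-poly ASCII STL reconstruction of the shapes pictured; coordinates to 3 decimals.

solid 
facet normal 0.006 -0.842 -0.539
outer loop
vertex 1.81 -0.723 -2.935
vertex 0.985 -0.36 -3.511
vertex 2.032 -0.236 -3.693
endloop
endfacet
facet normal 0.843 0.305 0.443
outer loop
vertex 1.81 -0.723 -2.935
vertex 2.032 -0.236 -3.693
vertex 0.975 1.08 -2.589
endloop
endfacet
facet normal 0.006 -0.842 -0.539
outer loop
vertex 2.032 -0.236 -3.693
vertex 0.985 -0.36 -3.511
vertex 1.466 0.158 -4.315
endloop
endfacet
facet normal 0.688 0.703 -0.180
outer loop
vertex 2.032 -0.236 -3.693
vertex 1.466 0.158 -4.315
vertex 0.975 1.08 -2.589
endloop
endfacet
facet normal 0.006 -0.842 -0.539
outer loop
vertex 1.466 0.158 -4.315
vertex 0.985 -0.36 -3.511
vertex 0.538 0.162 -4.331
endloop
endfacet
facet normal 0.012 0.883 -0.469
outer loop
vertex 1.466 0.158 -4.315
vertex 0.538 0.162 -4.331
vertex 0.975 1.08 -2.589
endloop
endfacet
facet normal 0.006 -0.842 -0.539
outer loop
vertex 0.538 0.162 -4.331
vertex 0.985 -0.36 -3.511
vertex -0.054 -0.227 -3.73
endloop
endfacet
facet normal -0.674 0.710 -0.205
outer loop
vertex 0.538 0.162 -4.331
vertex -0.054 -0.227 -3.73
vertex 0.975 1.08 -2.589
endloop
endfacet
facet normal 0.006 -0.842 -0.539
outer loop
vertex -0.054 -0.227 -3.73
vertex 0.985 -0.36 -3.511
vertex 0.137 -0.716 -2.964
endloop
endfacet
facet normal -0.855 0.313 0.413
outer loop
vertex -0.054 -0.227 -3.73
vertex 0.137 -0.716 -2.964
vertex 0.975 1.08 -2.589
endloop
endfacet
facet normal 0.006 -0.842 -0.539
outer loop
vertex 0.137 -0.716 -2.964
vertex 0.985 -0.36 -3.511
vertex 0.967 -0.937 -2.61
endloop
endfacet
facet normal -0.394 -0.008 0.919
outer loop
vertex 0.137 -0.716 -2.964
vertex 0.967 -0.937 -2.61
vertex 0.975 1.08 -2.589
endloop
endfacet
facet normal 0.006 -0.842 -0.539
outer loop
vertex 0.967 -0.937 -2.61
vertex 0.985 -0.36 -3.511
vertex 1.81 -0.723 -2.935
endloop
endfacet
facet normal 0.362 -0.011 0.932
outer loop
vertex 0.967 -0.937 -2.61
vertex 1.81 -0.723 -2.935
vertex 0.975 1.08 -2.589
endloop
endfacet
facet normal -0.554 0.008 0.832
outer loop
vertex 1.92 2.05 2.608
vertex 0.65 3.571 1.747
vertex 0.653 0.523 1.779
endloop
endfacet
facet normal 0.588 -0.704 0.399
outer loop
vertex 1.59 0.509 0.373
vertex 1.92 2.05 2.608
vertex 0.653 0.523 1.779
endloop
endfacet
facet normal -0.554 0.008 0.832
outer loop
vertex 0.653 0.523 1.779
vertex 0.65 3.571 1.747
vertex -0.617 2.044 0.918
endloop
endfacet
facet normal -0.589 -0.710 -0.386
outer loop
vertex -0.617 2.044 0.918
vertex 1.59 0.509 0.373
vertex 0.653 0.523 1.779
endloop
endfacet
facet normal 0.589 0.710 0.386
outer loop
vertex 1.92 2.05 2.608
vertex 1.587 3.557 0.341
vertex 0.65 3.571 1.747
endloop
endfacet
facet normal 0.588 -0.704 0.399
outer loop
vertex 2.857 2.036 1.202
vertex 1.92 2.05 2.608
vertex 1.59 0.509 0.373
endloop
endfacet
facet normal 0.589 0.710 0.386
outer loop
vertex 2.857 2.036 1.202
vertex 1.587 3.557 0.341
vertex 1.92 2.05 2.608
endloop
endfacet
facet normal -0.588 0.704 -0.399
outer loop
vertex 0.65 3.571 1.747
vertex 1.587 3.557 0.341
vertex -0.617 2.044 0.918
endloop
endfacet
facet normal -0.589 -0.710 -0.386
outer loop
vertex 0.32 2.03 -0.488
vertex 1.59 0.509 0.373
vertex -0.617 2.044 0.918
endloop
endfacet
facet normal -0.588 0.704 -0.399
outer loop
vertex -0.617 2.044 0.918
vertex 1.587 3.557 0.341
vertex 0.32 2.03 -0.488
endloop
endfacet
facet normal 0.554 -0.008 -0.832
outer loop
vertex 0.32 2.03 -0.488
vertex 2.857 2.036 1.202
vertex 1.59 0.509 0.373
endloop
endfacet
facet normal 0.554 -0.008 -0.832
outer loop
vertex 1.587 3.557 0.341
vertex 2.857 2.036 1.202
vertex 0.32 2.03 -0.488
endloop
endfacet
facet normal 0.216 0.412 -0.885
outer loop
vertex -1.057 1.097 -2.617
vertex -1.796 1.773 -2.483
vertex -0.825 1.84 -2.215
endloop
endfacet
facet normal 0.696 -0.498 0.518
outer loop
vertex -1.057 1.097 -2.617
vertex -0.825 1.84 -2.215
vertex -2.124 1.147 -1.137
endloop
endfacet
facet normal 0.216 0.411 -0.886
outer loop
vertex -0.825 1.84 -2.215
vertex -1.796 1.773 -2.483
vertex -1.323 2.533 -2.015
endloop
endfacet
facet normal 0.570 0.178 0.802
outer loop
vertex -0.825 1.84 -2.215
vertex -1.323 2.533 -2.015
vertex -2.124 1.147 -1.137
endloop
endfacet
facet normal 0.215 0.411 -0.886
outer loop
vertex -1.323 2.533 -2.015
vertex -1.796 1.773 -2.483
vertex -2.178 2.653 -2.167
endloop
endfacet
facet normal -0.068 0.562 0.825
outer loop
vertex -1.323 2.533 -2.015
vertex -2.178 2.653 -2.167
vertex -2.124 1.147 -1.137
endloop
endfacet
facet normal 0.215 0.411 -0.886
outer loop
vertex -2.178 2.653 -2.167
vertex -1.796 1.773 -2.483
vertex -2.745 2.11 -2.557
endloop
endfacet
facet normal -0.738 0.362 0.569
outer loop
vertex -2.178 2.653 -2.167
vertex -2.745 2.11 -2.557
vertex -2.124 1.147 -1.137
endloop
endfacet
facet normal 0.216 0.413 -0.885
outer loop
vertex -2.745 2.11 -2.557
vertex -1.796 1.773 -2.483
vertex -2.597 1.314 -2.892
endloop
endfacet
facet normal -0.936 -0.269 0.227
outer loop
vertex -2.745 2.11 -2.557
vertex -2.597 1.314 -2.892
vertex -2.124 1.147 -1.137
endloop
endfacet
facet normal 0.216 0.411 -0.885
outer loop
vertex -2.597 1.314 -2.892
vertex -1.796 1.773 -2.483
vertex -1.846 0.863 -2.918
endloop
endfacet
facet normal -0.513 -0.857 0.057
outer loop
vertex -2.597 1.314 -2.892
vertex -1.846 0.863 -2.918
vertex -2.124 1.147 -1.137
endloop
endfacet
facet normal 0.216 0.411 -0.886
outer loop
vertex -1.846 0.863 -2.918
vertex -1.796 1.773 -2.483
vertex -1.057 1.097 -2.617
endloop
endfacet
facet normal 0.213 -0.959 0.186
outer loop
vertex -1.846 0.863 -2.918
vertex -1.057 1.097 -2.617
vertex -2.124 1.147 -1.137
endloop
endfacet

endsolid


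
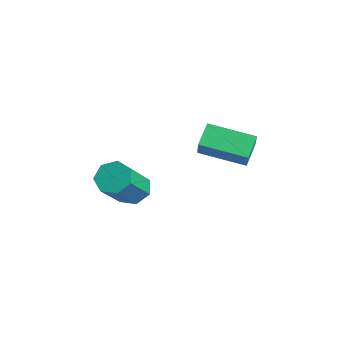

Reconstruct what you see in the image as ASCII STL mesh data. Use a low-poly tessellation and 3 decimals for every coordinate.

solid 
facet normal -0.517 0.636 0.573
outer loop
vertex -3.283 -0.506 4.081
vertex -1.994 0.912 3.67
vertex -3.951 -0.178 3.113
endloop
endfacet
facet normal -0.658 -0.723 0.209
outer loop
vertex -3.386 -0.872 2.49
vertex -3.283 -0.506 4.081
vertex -3.951 -0.178 3.113
endloop
endfacet
facet normal -0.517 0.636 0.572
outer loop
vertex -3.951 -0.178 3.113
vertex -1.994 0.912 3.67
vertex -2.661 1.239 2.703
endloop
endfacet
facet normal -0.546 0.268 -0.794
outer loop
vertex -2.661 1.239 2.703
vertex -3.386 -0.872 2.49
vertex -3.951 -0.178 3.113
endloop
endfacet
facet normal 0.547 -0.267 0.793
outer loop
vertex -3.283 -0.506 4.081
vertex -1.429 0.218 3.047
vertex -1.994 0.912 3.67
endloop
endfacet
facet normal -0.658 -0.724 0.209
outer loop
vertex -2.719 -1.199 3.457
vertex -3.283 -0.506 4.081
vertex -3.386 -0.872 2.49
endloop
endfacet
facet normal 0.547 -0.269 0.793
outer loop
vertex -2.719 -1.199 3.457
vertex -1.429 0.218 3.047
vertex -3.283 -0.506 4.081
endloop
endfacet
facet normal 0.658 0.723 -0.209
outer loop
vertex -1.994 0.912 3.67
vertex -1.429 0.218 3.047
vertex -2.661 1.239 2.703
endloop
endfacet
facet normal -0.548 0.268 -0.793
outer loop
vertex -2.097 0.546 2.079
vertex -3.386 -0.872 2.49
vertex -2.661 1.239 2.703
endloop
endfacet
facet normal 0.658 0.724 -0.209
outer loop
vertex -2.661 1.239 2.703
vertex -1.429 0.218 3.047
vertex -2.097 0.546 2.079
endloop
endfacet
facet normal 0.518 -0.636 -0.572
outer loop
vertex -2.097 0.546 2.079
vertex -2.719 -1.199 3.457
vertex -3.386 -0.872 2.49
endloop
endfacet
facet normal 0.517 -0.636 -0.572
outer loop
vertex -1.429 0.218 3.047
vertex -2.719 -1.199 3.457
vertex -2.097 0.546 2.079
endloop
endfacet
facet normal -0.395 0.556 -0.731
outer loop
vertex -3.506 -3.417 0.327
vertex -4.13 -3.274 0.773
vertex -3.465 -2.869 0.722
endloop
endfacet
facet normal 0.917 0.186 -0.353
outer loop
vertex -3.506 -3.417 0.327
vertex -3.465 -2.869 0.722
vertex -2.646 -4.63 1.922
endloop
endfacet
facet normal 0.917 0.186 -0.353
outer loop
vertex -2.646 -4.63 1.922
vertex -3.465 -2.869 0.722
vertex -2.605 -4.082 2.317
endloop
endfacet
facet normal 0.393 -0.557 0.732
outer loop
vertex -2.646 -4.63 1.922
vertex -2.605 -4.082 2.317
vertex -3.27 -4.486 2.367
endloop
endfacet
facet normal -0.394 0.555 -0.732
outer loop
vertex -3.465 -2.869 0.722
vertex -4.13 -3.274 0.773
vertex -3.925 -2.625 1.155
endloop
endfacet
facet normal 0.619 0.749 0.236
outer loop
vertex -3.465 -2.869 0.722
vertex -3.925 -2.625 1.155
vertex -2.605 -4.082 2.317
endloop
endfacet
facet normal 0.619 0.749 0.236
outer loop
vertex -2.605 -4.082 2.317
vertex -3.925 -2.625 1.155
vertex -3.065 -3.838 2.75
endloop
endfacet
facet normal 0.393 -0.557 0.732
outer loop
vertex -2.605 -4.082 2.317
vertex -3.065 -3.838 2.75
vertex -3.27 -4.486 2.367
endloop
endfacet
facet normal -0.395 0.555 -0.732
outer loop
vertex -3.925 -2.625 1.155
vertex -4.13 -3.274 0.773
vertex -4.539 -2.87 1.3
endloop
endfacet
facet normal -0.146 0.748 0.647
outer loop
vertex -3.925 -2.625 1.155
vertex -4.539 -2.87 1.3
vertex -3.065 -3.838 2.75
endloop
endfacet
facet normal -0.146 0.748 0.647
outer loop
vertex -3.065 -3.838 2.75
vertex -4.539 -2.87 1.3
vertex -3.679 -4.083 2.895
endloop
endfacet
facet normal 0.395 -0.557 0.731
outer loop
vertex -3.065 -3.838 2.75
vertex -3.679 -4.083 2.895
vertex -3.27 -4.486 2.367
endloop
endfacet
facet normal -0.394 0.556 -0.732
outer loop
vertex -4.539 -2.87 1.3
vertex -4.13 -3.274 0.773
vertex -4.845 -3.419 1.048
endloop
endfacet
facet normal -0.800 0.184 0.571
outer loop
vertex -4.539 -2.87 1.3
vertex -4.845 -3.419 1.048
vertex -3.679 -4.083 2.895
endloop
endfacet
facet normal -0.800 0.184 0.571
outer loop
vertex -3.679 -4.083 2.895
vertex -4.845 -3.419 1.048
vertex -3.985 -4.631 2.643
endloop
endfacet
facet normal 0.395 -0.557 0.731
outer loop
vertex -3.679 -4.083 2.895
vertex -3.985 -4.631 2.643
vertex -3.27 -4.486 2.367
endloop
endfacet
facet normal -0.394 0.556 -0.731
outer loop
vertex -4.845 -3.419 1.048
vertex -4.13 -3.274 0.773
vertex -4.613 -3.858 0.589
endloop
endfacet
facet normal -0.852 -0.519 0.065
outer loop
vertex -4.845 -3.419 1.048
vertex -4.613 -3.858 0.589
vertex -3.985 -4.631 2.643
endloop
endfacet
facet normal -0.853 -0.518 0.066
outer loop
vertex -3.985 -4.631 2.643
vertex -4.613 -3.858 0.589
vertex -3.753 -5.071 2.183
endloop
endfacet
facet normal 0.395 -0.556 0.731
outer loop
vertex -3.985 -4.631 2.643
vertex -3.753 -5.071 2.183
vertex -3.27 -4.486 2.367
endloop
endfacet
facet normal -0.395 0.557 -0.731
outer loop
vertex -4.613 -3.858 0.589
vertex -4.13 -3.274 0.773
vertex -4.017 -3.857 0.268
endloop
endfacet
facet normal -0.263 -0.831 -0.491
outer loop
vertex -4.613 -3.858 0.589
vertex -4.017 -3.857 0.268
vertex -3.753 -5.071 2.183
endloop
endfacet
facet normal -0.263 -0.831 -0.491
outer loop
vertex -3.753 -5.071 2.183
vertex -4.017 -3.857 0.268
vertex -3.157 -5.07 1.862
endloop
endfacet
facet normal 0.395 -0.556 0.731
outer loop
vertex -3.753 -5.071 2.183
vertex -3.157 -5.07 1.862
vertex -3.27 -4.486 2.367
endloop
endfacet
facet normal -0.395 0.557 -0.731
outer loop
vertex -4.017 -3.857 0.268
vertex -4.13 -3.274 0.773
vertex -3.506 -3.417 0.327
endloop
endfacet
facet normal 0.524 -0.518 -0.677
outer loop
vertex -4.017 -3.857 0.268
vertex -3.506 -3.417 0.327
vertex -3.157 -5.07 1.862
endloop
endfacet
facet normal 0.525 -0.517 -0.676
outer loop
vertex -3.157 -5.07 1.862
vertex -3.506 -3.417 0.327
vertex -2.646 -4.63 1.922
endloop
endfacet
facet normal 0.393 -0.557 0.732
outer loop
vertex -3.157 -5.07 1.862
vertex -2.646 -4.63 1.922
vertex -3.27 -4.486 2.367
endloop
endfacet

endsolid


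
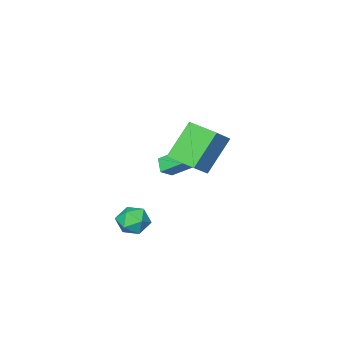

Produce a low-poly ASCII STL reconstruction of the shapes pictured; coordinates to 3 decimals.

solid 
facet normal -0.829 0.008 -0.559
outer loop
vertex -3.614 -2.424 -1.085
vertex -4.167 -1.417 -0.25
vertex -3.257 -1.796 -1.605
endloop
endfacet
facet normal 0.390 -0.709 -0.588
outer loop
vertex -2.553 -1.803 -1.13
vertex -3.614 -2.424 -1.085
vertex -3.257 -1.796 -1.605
endloop
endfacet
facet normal -0.829 0.007 -0.559
outer loop
vertex -3.257 -1.796 -1.605
vertex -4.167 -1.417 -0.25
vertex -3.811 -0.79 -0.77
endloop
endfacet
facet normal 0.401 0.706 -0.584
outer loop
vertex -3.811 -0.79 -0.77
vertex -2.553 -1.803 -1.13
vertex -3.257 -1.796 -1.605
endloop
endfacet
facet normal -0.401 -0.705 0.585
outer loop
vertex -3.614 -2.424 -1.085
vertex -3.463 -1.424 0.225
vertex -4.167 -1.417 -0.25
endloop
endfacet
facet normal 0.390 -0.709 -0.588
outer loop
vertex -2.909 -2.43 -0.61
vertex -3.614 -2.424 -1.085
vertex -2.553 -1.803 -1.13
endloop
endfacet
facet normal -0.400 -0.706 0.585
outer loop
vertex -2.909 -2.43 -0.61
vertex -3.463 -1.424 0.225
vertex -3.614 -2.424 -1.085
endloop
endfacet
facet normal -0.390 0.709 0.588
outer loop
vertex -4.167 -1.417 -0.25
vertex -3.463 -1.424 0.225
vertex -3.811 -0.79 -0.77
endloop
endfacet
facet normal 0.400 0.705 -0.585
outer loop
vertex -3.106 -0.796 -0.295
vertex -2.553 -1.803 -1.13
vertex -3.811 -0.79 -0.77
endloop
endfacet
facet normal -0.390 0.709 0.588
outer loop
vertex -3.811 -0.79 -0.77
vertex -3.463 -1.424 0.225
vertex -3.106 -0.796 -0.295
endloop
endfacet
facet normal 0.829 -0.008 0.559
outer loop
vertex -3.106 -0.796 -0.295
vertex -2.909 -2.43 -0.61
vertex -2.553 -1.803 -1.13
endloop
endfacet
facet normal 0.829 -0.008 0.559
outer loop
vertex -3.463 -1.424 0.225
vertex -2.909 -2.43 -0.61
vertex -3.106 -0.796 -0.295
endloop
endfacet
facet normal -0.501 0.742 0.445
outer loop
vertex 0.076 0.833 -2.378
vertex 0.232 0.46 -1.581
vertex 0.81 1.052 -1.918
endloop
endfacet
facet normal -0.191 0.969 -0.156
outer loop
vertex 0.076 0.833 -2.378
vertex 0.81 1.052 -1.918
vertex 0.858 0.919 -2.801
endloop
endfacet
facet normal -0.438 0.571 -0.694
outer loop
vertex 0.076 0.833 -2.378
vertex 0.858 0.919 -2.801
vertex 0.309 0.245 -3.009
endloop
endfacet
facet normal -0.900 0.099 -0.425
outer loop
vertex 0.076 0.833 -2.378
vertex 0.309 0.245 -3.009
vertex -0.078 -0.039 -2.255
endloop
endfacet
facet normal -0.938 0.205 0.280
outer loop
vertex 0.076 0.833 -2.378
vertex -0.078 -0.039 -2.255
vertex 0.232 0.46 -1.581
endloop
endfacet
facet normal 0.511 0.854 -0.101
outer loop
vertex 0.858 0.919 -2.801
vertex 0.81 1.052 -1.918
vertex 1.498 0.599 -2.265
endloop
endfacet
facet normal 0.011 0.487 0.873
outer loop
vertex 0.81 1.052 -1.918
vertex 0.232 0.46 -1.581
vertex 1.111 0.315 -1.511
endloop
endfacet
facet normal -0.698 -0.383 0.605
outer loop
vertex 0.232 0.46 -1.581
vertex -0.078 -0.039 -2.255
vertex 0.562 -0.359 -1.719
endloop
endfacet
facet normal -0.636 -0.556 -0.536
outer loop
vertex -0.078 -0.039 -2.255
vertex 0.309 0.245 -3.009
vertex 0.61 -0.492 -2.602
endloop
endfacet
facet normal 0.112 0.209 -0.972
outer loop
vertex 0.309 0.245 -3.009
vertex 0.858 0.919 -2.801
vertex 1.188 0.1 -2.939
endloop
endfacet
facet normal 0.900 -0.099 0.425
outer loop
vertex 1.344 -0.273 -2.142
vertex 1.498 0.599 -2.265
vertex 1.111 0.315 -1.511
endloop
endfacet
facet normal 0.438 -0.571 0.694
outer loop
vertex 1.344 -0.273 -2.142
vertex 1.111 0.315 -1.511
vertex 0.562 -0.359 -1.719
endloop
endfacet
facet normal 0.191 -0.969 0.156
outer loop
vertex 1.344 -0.273 -2.142
vertex 0.562 -0.359 -1.719
vertex 0.61 -0.492 -2.602
endloop
endfacet
facet normal 0.501 -0.742 -0.445
outer loop
vertex 1.344 -0.273 -2.142
vertex 0.61 -0.492 -2.602
vertex 1.188 0.1 -2.939
endloop
endfacet
facet normal 0.938 -0.205 -0.280
outer loop
vertex 1.344 -0.273 -2.142
vertex 1.188 0.1 -2.939
vertex 1.498 0.599 -2.265
endloop
endfacet
facet normal 0.636 0.556 0.536
outer loop
vertex 1.111 0.315 -1.511
vertex 1.498 0.599 -2.265
vertex 0.81 1.052 -1.918
endloop
endfacet
facet normal -0.112 -0.209 0.972
outer loop
vertex 0.562 -0.359 -1.719
vertex 1.111 0.315 -1.511
vertex 0.232 0.46 -1.581
endloop
endfacet
facet normal -0.511 -0.854 0.101
outer loop
vertex 0.61 -0.492 -2.602
vertex 0.562 -0.359 -1.719
vertex -0.078 -0.039 -2.255
endloop
endfacet
facet normal -0.011 -0.487 -0.873
outer loop
vertex 1.188 0.1 -2.939
vertex 0.61 -0.492 -2.602
vertex 0.309 0.245 -3.009
endloop
endfacet
facet normal 0.698 0.383 -0.605
outer loop
vertex 1.498 0.599 -2.265
vertex 1.188 0.1 -2.939
vertex 0.858 0.919 -2.801
endloop
endfacet
facet normal -0.755 -0.214 -0.620
outer loop
vertex -1.742 2.284 3.84
vertex -2.044 3.816 3.679
vertex -0.375 2.375 2.144
endloop
endfacet
facet normal 0.192 -0.976 0.103
outer loop
vertex 0.644 2.664 2.981
vertex -1.742 2.284 3.84
vertex -0.375 2.375 2.144
endloop
endfacet
facet normal -0.755 -0.214 -0.620
outer loop
vertex -0.375 2.375 2.144
vertex -2.044 3.816 3.679
vertex -0.677 3.908 1.983
endloop
endfacet
facet normal 0.627 0.042 -0.778
outer loop
vertex -0.677 3.908 1.983
vertex 0.644 2.664 2.981
vertex -0.375 2.375 2.144
endloop
endfacet
facet normal -0.627 -0.042 0.778
outer loop
vertex -1.742 2.284 3.84
vertex -1.025 4.105 4.516
vertex -2.044 3.816 3.679
endloop
endfacet
facet normal 0.192 -0.976 0.102
outer loop
vertex -0.723 2.572 4.677
vertex -1.742 2.284 3.84
vertex 0.644 2.664 2.981
endloop
endfacet
facet normal -0.627 -0.042 0.778
outer loop
vertex -0.723 2.572 4.677
vertex -1.025 4.105 4.516
vertex -1.742 2.284 3.84
endloop
endfacet
facet normal -0.193 0.976 -0.102
outer loop
vertex -2.044 3.816 3.679
vertex -1.025 4.105 4.516
vertex -0.677 3.908 1.983
endloop
endfacet
facet normal 0.627 0.042 -0.778
outer loop
vertex 0.342 4.196 2.82
vertex 0.644 2.664 2.981
vertex -0.677 3.908 1.983
endloop
endfacet
facet normal -0.192 0.976 -0.102
outer loop
vertex -0.677 3.908 1.983
vertex -1.025 4.105 4.516
vertex 0.342 4.196 2.82
endloop
endfacet
facet normal 0.755 0.214 0.620
outer loop
vertex 0.342 4.196 2.82
vertex -0.723 2.572 4.677
vertex 0.644 2.664 2.981
endloop
endfacet
facet normal 0.755 0.214 0.620
outer loop
vertex -1.025 4.105 4.516
vertex -0.723 2.572 4.677
vertex 0.342 4.196 2.82
endloop
endfacet

endsolid


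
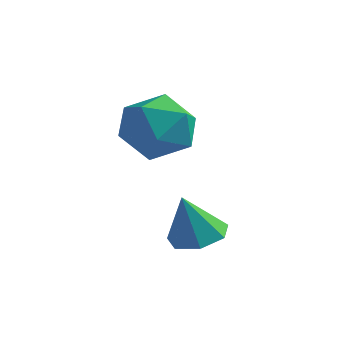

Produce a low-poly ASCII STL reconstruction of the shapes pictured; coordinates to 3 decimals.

solid 
facet normal 0.015 0.955 -0.295
outer loop
vertex -2.333 3.045 -2.931
vertex -2.97 3.324 -2.059
vertex -1.859 3.336 -1.964
endloop
endfacet
facet normal 0.615 0.620 -0.488
outer loop
vertex -2.333 3.045 -2.931
vertex -1.859 3.336 -1.964
vertex -1.455 2.476 -2.547
endloop
endfacet
facet normal 0.435 0.064 -0.898
outer loop
vertex -2.333 3.045 -2.931
vertex -1.455 2.476 -2.547
vertex -2.315 1.933 -3.002
endloop
endfacet
facet normal -0.277 0.057 -0.959
outer loop
vertex -2.333 3.045 -2.931
vertex -2.315 1.933 -3.002
vertex -3.251 2.457 -2.701
endloop
endfacet
facet normal -0.536 0.608 -0.586
outer loop
vertex -2.333 3.045 -2.931
vertex -3.251 2.457 -2.701
vertex -2.97 3.324 -2.059
endloop
endfacet
facet normal 0.925 0.365 0.103
outer loop
vertex -1.455 2.476 -2.547
vertex -1.859 3.336 -1.964
vertex -1.549 2.403 -1.439
endloop
endfacet
facet normal -0.045 0.908 0.415
outer loop
vertex -1.859 3.336 -1.964
vertex -2.97 3.324 -2.059
vertex -2.485 2.927 -1.138
endloop
endfacet
facet normal -0.937 0.346 -0.057
outer loop
vertex -2.97 3.324 -2.059
vertex -3.251 2.457 -2.701
vertex -3.345 2.384 -1.593
endloop
endfacet
facet normal -0.517 -0.544 -0.661
outer loop
vertex -3.251 2.457 -2.701
vertex -2.315 1.933 -3.002
vertex -2.941 1.524 -2.176
endloop
endfacet
facet normal 0.633 -0.532 -0.563
outer loop
vertex -2.315 1.933 -3.002
vertex -1.455 2.476 -2.547
vertex -1.83 1.536 -2.081
endloop
endfacet
facet normal 0.277 -0.057 0.959
outer loop
vertex -2.467 1.815 -1.209
vertex -1.549 2.403 -1.439
vertex -2.485 2.927 -1.138
endloop
endfacet
facet normal -0.435 -0.064 0.898
outer loop
vertex -2.467 1.815 -1.209
vertex -2.485 2.927 -1.138
vertex -3.345 2.384 -1.593
endloop
endfacet
facet normal -0.615 -0.620 0.488
outer loop
vertex -2.467 1.815 -1.209
vertex -3.345 2.384 -1.593
vertex -2.941 1.524 -2.176
endloop
endfacet
facet normal -0.015 -0.955 0.295
outer loop
vertex -2.467 1.815 -1.209
vertex -2.941 1.524 -2.176
vertex -1.83 1.536 -2.081
endloop
endfacet
facet normal 0.536 -0.608 0.586
outer loop
vertex -2.467 1.815 -1.209
vertex -1.83 1.536 -2.081
vertex -1.549 2.403 -1.439
endloop
endfacet
facet normal 0.517 0.544 0.661
outer loop
vertex -2.485 2.927 -1.138
vertex -1.549 2.403 -1.439
vertex -1.859 3.336 -1.964
endloop
endfacet
facet normal -0.633 0.532 0.563
outer loop
vertex -3.345 2.384 -1.593
vertex -2.485 2.927 -1.138
vertex -2.97 3.324 -2.059
endloop
endfacet
facet normal -0.925 -0.365 -0.103
outer loop
vertex -2.941 1.524 -2.176
vertex -3.345 2.384 -1.593
vertex -3.251 2.457 -2.701
endloop
endfacet
facet normal 0.045 -0.908 -0.415
outer loop
vertex -1.83 1.536 -2.081
vertex -2.941 1.524 -2.176
vertex -2.315 1.933 -3.002
endloop
endfacet
facet normal 0.937 -0.346 0.057
outer loop
vertex -1.549 2.403 -1.439
vertex -1.83 1.536 -2.081
vertex -1.455 2.476 -2.547
endloop
endfacet
facet normal 0.174 0.252 -0.952
outer loop
vertex 0.402 1.091 -4.197
vertex -0.092 0.562 -4.427
vertex -0.223 1.291 -4.258
endloop
endfacet
facet normal 0.159 0.707 0.689
outer loop
vertex 0.402 1.091 -4.197
vertex -0.223 1.291 -4.258
vertex -0.328 0.218 -3.133
endloop
endfacet
facet normal 0.173 0.252 -0.952
outer loop
vertex -0.223 1.291 -4.258
vertex -0.092 0.562 -4.427
vertex -0.75 0.942 -4.446
endloop
endfacet
facet normal -0.592 0.610 0.527
outer loop
vertex -0.223 1.291 -4.258
vertex -0.75 0.942 -4.446
vertex -0.328 0.218 -3.133
endloop
endfacet
facet normal 0.173 0.252 -0.952
outer loop
vertex -0.75 0.942 -4.446
vertex -0.092 0.562 -4.427
vertex -0.782 0.307 -4.62
endloop
endfacet
facet normal -0.956 -0.031 0.290
outer loop
vertex -0.75 0.942 -4.446
vertex -0.782 0.307 -4.62
vertex -0.328 0.218 -3.133
endloop
endfacet
facet normal 0.173 0.253 -0.952
outer loop
vertex -0.782 0.307 -4.62
vertex -0.092 0.562 -4.427
vertex -0.294 -0.136 -4.649
endloop
endfacet
facet normal -0.659 -0.736 0.157
outer loop
vertex -0.782 0.307 -4.62
vertex -0.294 -0.136 -4.649
vertex -0.328 0.218 -3.133
endloop
endfacet
facet normal 0.173 0.253 -0.952
outer loop
vertex -0.294 -0.136 -4.649
vertex -0.092 0.562 -4.427
vertex 0.345 -0.054 -4.511
endloop
endfacet
facet normal 0.075 -0.971 0.228
outer loop
vertex -0.294 -0.136 -4.649
vertex 0.345 -0.054 -4.511
vertex -0.328 0.218 -3.133
endloop
endfacet
facet normal 0.173 0.252 -0.952
outer loop
vertex 0.345 -0.054 -4.511
vertex -0.092 0.562 -4.427
vertex 0.655 0.492 -4.31
endloop
endfacet
facet normal 0.695 -0.560 0.450
outer loop
vertex 0.345 -0.054 -4.511
vertex 0.655 0.492 -4.31
vertex -0.328 0.218 -3.133
endloop
endfacet
facet normal 0.173 0.253 -0.952
outer loop
vertex 0.655 0.492 -4.31
vertex -0.092 0.562 -4.427
vertex 0.402 1.091 -4.197
endloop
endfacet
facet normal 0.732 0.186 0.655
outer loop
vertex 0.655 0.492 -4.31
vertex 0.402 1.091 -4.197
vertex -0.328 0.218 -3.133
endloop
endfacet

endsolid


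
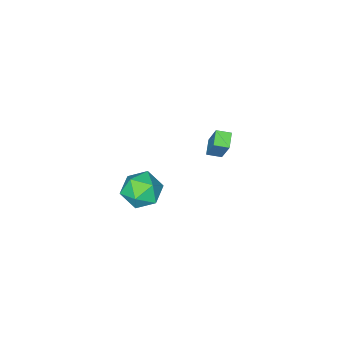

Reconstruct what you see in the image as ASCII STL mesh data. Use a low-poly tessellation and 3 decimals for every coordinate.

solid 
facet normal -0.705 -0.577 0.413
outer loop
vertex -0.836 1.923 3.737
vertex -1.403 2.488 3.559
vertex -1.153 1.055 1.985
endloop
endfacet
facet normal 0.691 -0.689 0.217
outer loop
vertex -0.497 1.592 1.601
vertex -0.836 1.923 3.737
vertex -1.153 1.055 1.985
endloop
endfacet
facet normal -0.705 -0.577 0.413
outer loop
vertex -1.153 1.055 1.985
vertex -1.403 2.488 3.559
vertex -1.72 1.621 1.808
endloop
endfacet
facet normal -0.160 -0.437 -0.885
outer loop
vertex -1.72 1.621 1.808
vertex -0.497 1.592 1.601
vertex -1.153 1.055 1.985
endloop
endfacet
facet normal 0.159 0.438 0.885
outer loop
vertex -0.836 1.923 3.737
vertex -0.747 3.025 3.175
vertex -1.403 2.488 3.559
endloop
endfacet
facet normal 0.691 -0.690 0.217
outer loop
vertex -0.18 2.459 3.352
vertex -0.836 1.923 3.737
vertex -0.497 1.592 1.601
endloop
endfacet
facet normal 0.161 0.438 0.884
outer loop
vertex -0.18 2.459 3.352
vertex -0.747 3.025 3.175
vertex -0.836 1.923 3.737
endloop
endfacet
facet normal -0.691 0.690 -0.216
outer loop
vertex -1.403 2.488 3.559
vertex -0.747 3.025 3.175
vertex -1.72 1.621 1.808
endloop
endfacet
facet normal -0.160 -0.439 -0.884
outer loop
vertex -1.064 2.157 1.423
vertex -0.497 1.592 1.601
vertex -1.72 1.621 1.808
endloop
endfacet
facet normal -0.691 0.690 -0.217
outer loop
vertex -1.72 1.621 1.808
vertex -0.747 3.025 3.175
vertex -1.064 2.157 1.423
endloop
endfacet
facet normal 0.705 0.577 -0.413
outer loop
vertex -1.064 2.157 1.423
vertex -0.18 2.459 3.352
vertex -0.497 1.592 1.601
endloop
endfacet
facet normal 0.705 0.577 -0.413
outer loop
vertex -0.747 3.025 3.175
vertex -0.18 2.459 3.352
vertex -1.064 2.157 1.423
endloop
endfacet
facet normal -0.875 0.110 -0.471
outer loop
vertex 0.125 -1.888 -5.003
vertex -0.359 -2.836 -4.325
vertex -0.439 -1.651 -3.9
endloop
endfacet
facet normal -0.529 0.733 -0.428
outer loop
vertex 0.125 -1.888 -5.003
vertex -0.439 -1.651 -3.9
vertex 0.631 -1.055 -4.202
endloop
endfacet
facet normal 0.104 0.656 -0.748
outer loop
vertex 0.125 -1.888 -5.003
vertex 0.631 -1.055 -4.202
vertex 1.372 -1.871 -4.814
endloop
endfacet
facet normal 0.150 -0.014 -0.989
outer loop
vertex 0.125 -1.888 -5.003
vertex 1.372 -1.871 -4.814
vertex 0.761 -2.972 -4.891
endloop
endfacet
facet normal -0.456 -0.352 -0.818
outer loop
vertex 0.125 -1.888 -5.003
vertex 0.761 -2.972 -4.891
vertex -0.359 -2.836 -4.325
endloop
endfacet
facet normal -0.412 0.873 0.262
outer loop
vertex 0.631 -1.055 -4.202
vertex -0.439 -1.651 -3.9
vertex 0.459 -1.488 -3.029
endloop
endfacet
facet normal -0.972 -0.135 0.192
outer loop
vertex -0.439 -1.651 -3.9
vertex -0.359 -2.836 -4.325
vertex -0.152 -2.589 -3.106
endloop
endfacet
facet normal -0.293 -0.882 -0.369
outer loop
vertex -0.359 -2.836 -4.325
vertex 0.761 -2.972 -4.891
vertex 0.589 -3.405 -3.718
endloop
endfacet
facet normal 0.686 -0.336 -0.645
outer loop
vertex 0.761 -2.972 -4.891
vertex 1.372 -1.871 -4.814
vertex 1.659 -2.809 -4.02
endloop
endfacet
facet normal 0.613 0.748 -0.256
outer loop
vertex 1.372 -1.871 -4.814
vertex 0.631 -1.055 -4.202
vertex 1.579 -1.624 -3.595
endloop
endfacet
facet normal -0.150 0.014 0.989
outer loop
vertex 1.095 -2.572 -2.917
vertex 0.459 -1.488 -3.029
vertex -0.152 -2.589 -3.106
endloop
endfacet
facet normal -0.104 -0.656 0.748
outer loop
vertex 1.095 -2.572 -2.917
vertex -0.152 -2.589 -3.106
vertex 0.589 -3.405 -3.718
endloop
endfacet
facet normal 0.529 -0.733 0.428
outer loop
vertex 1.095 -2.572 -2.917
vertex 0.589 -3.405 -3.718
vertex 1.659 -2.809 -4.02
endloop
endfacet
facet normal 0.875 -0.110 0.471
outer loop
vertex 1.095 -2.572 -2.917
vertex 1.659 -2.809 -4.02
vertex 1.579 -1.624 -3.595
endloop
endfacet
facet normal 0.456 0.352 0.818
outer loop
vertex 1.095 -2.572 -2.917
vertex 1.579 -1.624 -3.595
vertex 0.459 -1.488 -3.029
endloop
endfacet
facet normal -0.686 0.336 0.645
outer loop
vertex -0.152 -2.589 -3.106
vertex 0.459 -1.488 -3.029
vertex -0.439 -1.651 -3.9
endloop
endfacet
facet normal -0.613 -0.748 0.256
outer loop
vertex 0.589 -3.405 -3.718
vertex -0.152 -2.589 -3.106
vertex -0.359 -2.836 -4.325
endloop
endfacet
facet normal 0.412 -0.873 -0.262
outer loop
vertex 1.659 -2.809 -4.02
vertex 0.589 -3.405 -3.718
vertex 0.761 -2.972 -4.891
endloop
endfacet
facet normal 0.972 0.135 -0.192
outer loop
vertex 1.579 -1.624 -3.595
vertex 1.659 -2.809 -4.02
vertex 1.372 -1.871 -4.814
endloop
endfacet
facet normal 0.293 0.882 0.369
outer loop
vertex 0.459 -1.488 -3.029
vertex 1.579 -1.624 -3.595
vertex 0.631 -1.055 -4.202
endloop
endfacet

endsolid


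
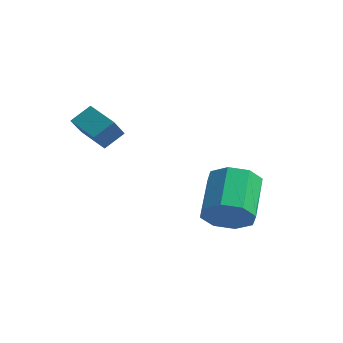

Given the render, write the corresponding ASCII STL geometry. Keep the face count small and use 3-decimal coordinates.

solid 
facet normal -0.919 0.031 0.393
outer loop
vertex -0.934 -3.157 2.209
vertex -0.632 -2.414 2.856
vertex -1.267 -2.284 1.363
endloop
endfacet
facet normal -0.293 -0.721 -0.628
outer loop
vertex -0.008 -2.326 0.824
vertex -0.934 -3.157 2.209
vertex -1.267 -2.284 1.363
endloop
endfacet
facet normal -0.919 0.031 0.393
outer loop
vertex -1.267 -2.284 1.363
vertex -0.632 -2.414 2.856
vertex -0.965 -1.542 2.01
endloop
endfacet
facet normal -0.264 0.693 -0.671
outer loop
vertex -0.965 -1.542 2.01
vertex -0.008 -2.326 0.824
vertex -1.267 -2.284 1.363
endloop
endfacet
facet normal 0.264 -0.692 0.672
outer loop
vertex -0.934 -3.157 2.209
vertex 0.627 -2.456 2.317
vertex -0.632 -2.414 2.856
endloop
endfacet
facet normal -0.292 -0.721 -0.628
outer loop
vertex 0.325 -3.198 1.67
vertex -0.934 -3.157 2.209
vertex -0.008 -2.326 0.824
endloop
endfacet
facet normal 0.265 -0.693 0.671
outer loop
vertex 0.325 -3.198 1.67
vertex 0.627 -2.456 2.317
vertex -0.934 -3.157 2.209
endloop
endfacet
facet normal 0.293 0.721 0.628
outer loop
vertex -0.632 -2.414 2.856
vertex 0.627 -2.456 2.317
vertex -0.965 -1.542 2.01
endloop
endfacet
facet normal -0.265 0.692 -0.671
outer loop
vertex 0.294 -1.583 1.471
vertex -0.008 -2.326 0.824
vertex -0.965 -1.542 2.01
endloop
endfacet
facet normal 0.293 0.721 0.629
outer loop
vertex -0.965 -1.542 2.01
vertex 0.627 -2.456 2.317
vertex 0.294 -1.583 1.471
endloop
endfacet
facet normal 0.919 -0.031 -0.393
outer loop
vertex 0.294 -1.583 1.471
vertex 0.325 -3.198 1.67
vertex -0.008 -2.326 0.824
endloop
endfacet
facet normal 0.919 -0.031 -0.393
outer loop
vertex 0.627 -2.456 2.317
vertex 0.325 -3.198 1.67
vertex 0.294 -1.583 1.471
endloop
endfacet
facet normal 0.435 -0.675 -0.596
outer loop
vertex 4.399 0.387 -1.825
vertex 3.59 0.491 -2.533
vertex 4.543 0.976 -2.387
endloop
endfacet
facet normal 0.883 0.192 0.428
outer loop
vertex 4.399 0.387 -1.825
vertex 4.543 0.976 -2.387
vertex 3.459 1.846 -0.539
endloop
endfacet
facet normal 0.883 0.191 0.428
outer loop
vertex 3.459 1.846 -0.539
vertex 4.543 0.976 -2.387
vertex 3.604 2.435 -1.101
endloop
endfacet
facet normal -0.435 0.675 0.595
outer loop
vertex 3.459 1.846 -0.539
vertex 3.604 2.435 -1.101
vertex 2.65 1.949 -1.247
endloop
endfacet
facet normal 0.435 -0.676 -0.595
outer loop
vertex 4.543 0.976 -2.387
vertex 3.59 0.491 -2.533
vertex 4.13 1.281 -3.035
endloop
endfacet
facet normal 0.749 0.638 -0.177
outer loop
vertex 4.543 0.976 -2.387
vertex 4.13 1.281 -3.035
vertex 3.604 2.435 -1.101
endloop
endfacet
facet normal 0.748 0.639 -0.178
outer loop
vertex 3.604 2.435 -1.101
vertex 4.13 1.281 -3.035
vertex 3.19 2.739 -1.748
endloop
endfacet
facet normal -0.435 0.675 0.596
outer loop
vertex 3.604 2.435 -1.101
vertex 3.19 2.739 -1.748
vertex 2.65 1.949 -1.247
endloop
endfacet
facet normal 0.435 -0.676 -0.596
outer loop
vertex 4.13 1.281 -3.035
vertex 3.59 0.491 -2.533
vertex 3.399 1.122 -3.388
endloop
endfacet
facet normal 0.174 0.712 -0.680
outer loop
vertex 4.13 1.281 -3.035
vertex 3.399 1.122 -3.388
vertex 3.19 2.739 -1.748
endloop
endfacet
facet normal 0.176 0.712 -0.680
outer loop
vertex 3.19 2.739 -1.748
vertex 3.399 1.122 -3.388
vertex 2.46 2.581 -2.102
endloop
endfacet
facet normal -0.435 0.675 0.596
outer loop
vertex 3.19 2.739 -1.748
vertex 2.46 2.581 -2.102
vertex 2.65 1.949 -1.247
endloop
endfacet
facet normal 0.435 -0.675 -0.596
outer loop
vertex 3.399 1.122 -3.388
vertex 3.59 0.491 -2.533
vertex 2.781 0.594 -3.241
endloop
endfacet
facet normal -0.501 0.368 -0.783
outer loop
vertex 3.399 1.122 -3.388
vertex 2.781 0.594 -3.241
vertex 2.46 2.581 -2.102
endloop
endfacet
facet normal -0.500 0.368 -0.784
outer loop
vertex 2.46 2.581 -2.102
vertex 2.781 0.594 -3.241
vertex 1.841 2.053 -1.955
endloop
endfacet
facet normal -0.435 0.675 0.596
outer loop
vertex 2.46 2.581 -2.102
vertex 1.841 2.053 -1.955
vertex 2.65 1.949 -1.247
endloop
endfacet
facet normal 0.435 -0.675 -0.595
outer loop
vertex 2.781 0.594 -3.241
vertex 3.59 0.491 -2.533
vertex 2.636 0.005 -2.679
endloop
endfacet
facet normal -0.883 -0.191 -0.428
outer loop
vertex 2.781 0.594 -3.241
vertex 2.636 0.005 -2.679
vertex 1.841 2.053 -1.955
endloop
endfacet
facet normal -0.883 -0.192 -0.427
outer loop
vertex 1.841 2.053 -1.955
vertex 2.636 0.005 -2.679
vertex 1.697 1.464 -1.393
endloop
endfacet
facet normal -0.435 0.675 0.596
outer loop
vertex 1.841 2.053 -1.955
vertex 1.697 1.464 -1.393
vertex 2.65 1.949 -1.247
endloop
endfacet
facet normal 0.435 -0.675 -0.596
outer loop
vertex 2.636 0.005 -2.679
vertex 3.59 0.491 -2.533
vertex 3.05 -0.299 -2.032
endloop
endfacet
facet normal -0.748 -0.639 0.179
outer loop
vertex 2.636 0.005 -2.679
vertex 3.05 -0.299 -2.032
vertex 1.697 1.464 -1.393
endloop
endfacet
facet normal -0.749 -0.639 0.177
outer loop
vertex 1.697 1.464 -1.393
vertex 3.05 -0.299 -2.032
vertex 2.11 1.159 -0.745
endloop
endfacet
facet normal -0.435 0.676 0.595
outer loop
vertex 1.697 1.464 -1.393
vertex 2.11 1.159 -0.745
vertex 2.65 1.949 -1.247
endloop
endfacet
facet normal 0.435 -0.675 -0.596
outer loop
vertex 3.05 -0.299 -2.032
vertex 3.59 0.491 -2.533
vertex 3.78 -0.141 -1.678
endloop
endfacet
facet normal -0.175 -0.713 0.679
outer loop
vertex 3.05 -0.299 -2.032
vertex 3.78 -0.141 -1.678
vertex 2.11 1.159 -0.745
endloop
endfacet
facet normal -0.174 -0.712 0.681
outer loop
vertex 2.11 1.159 -0.745
vertex 3.78 -0.141 -1.678
vertex 2.841 1.318 -0.392
endloop
endfacet
facet normal -0.435 0.676 0.596
outer loop
vertex 2.11 1.159 -0.745
vertex 2.841 1.318 -0.392
vertex 2.65 1.949 -1.247
endloop
endfacet
facet normal 0.435 -0.675 -0.596
outer loop
vertex 3.78 -0.141 -1.678
vertex 3.59 0.491 -2.533
vertex 4.399 0.387 -1.825
endloop
endfacet
facet normal 0.500 -0.369 0.783
outer loop
vertex 3.78 -0.141 -1.678
vertex 4.399 0.387 -1.825
vertex 2.841 1.318 -0.392
endloop
endfacet
facet normal 0.501 -0.368 0.783
outer loop
vertex 2.841 1.318 -0.392
vertex 4.399 0.387 -1.825
vertex 3.459 1.846 -0.539
endloop
endfacet
facet normal -0.435 0.675 0.596
outer loop
vertex 2.841 1.318 -0.392
vertex 3.459 1.846 -0.539
vertex 2.65 1.949 -1.247
endloop
endfacet

endsolid
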